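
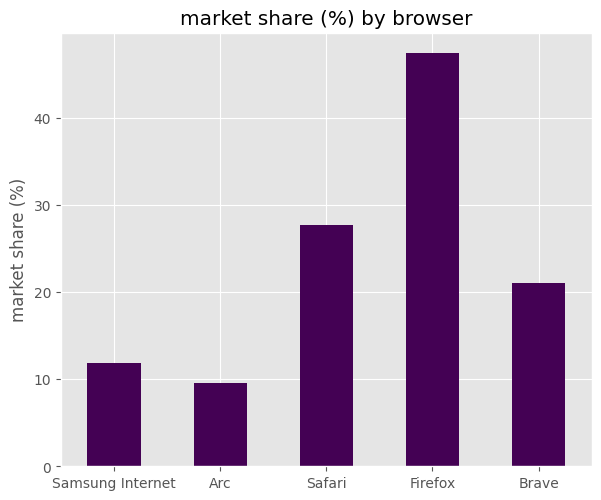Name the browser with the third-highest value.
Top 4: Firefox ≈ 45, Safari ≈ 30, Brave ≈ 20, Samsung Internet ≈ 10.

Brave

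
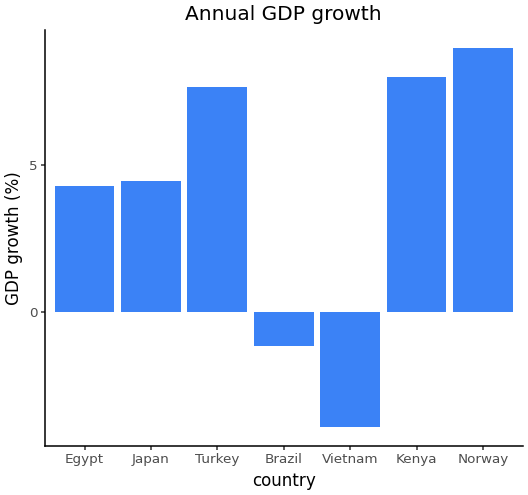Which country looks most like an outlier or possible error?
Vietnam ≈ -4; the rest sit between ≈ -2 and ≈ 8.

Vietnam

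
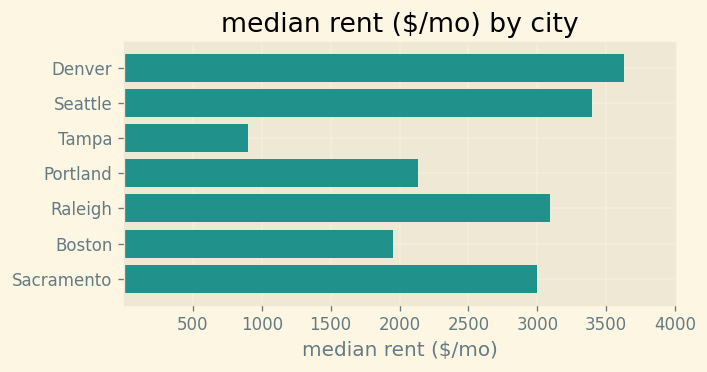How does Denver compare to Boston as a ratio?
≈ 1.75×

Denver ≈ 3500, Boston ≈ 2000; 3500/2000 ≈ 1.75.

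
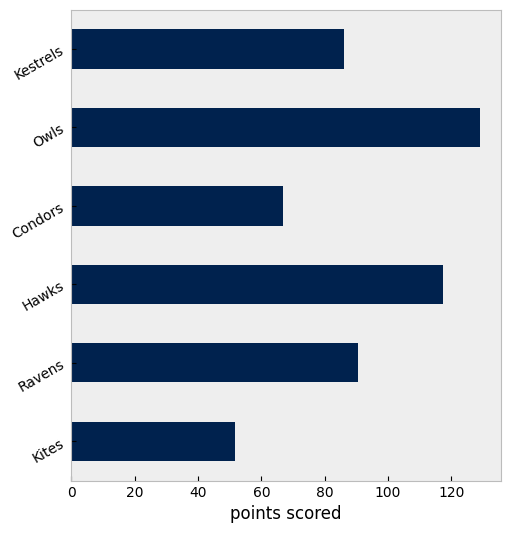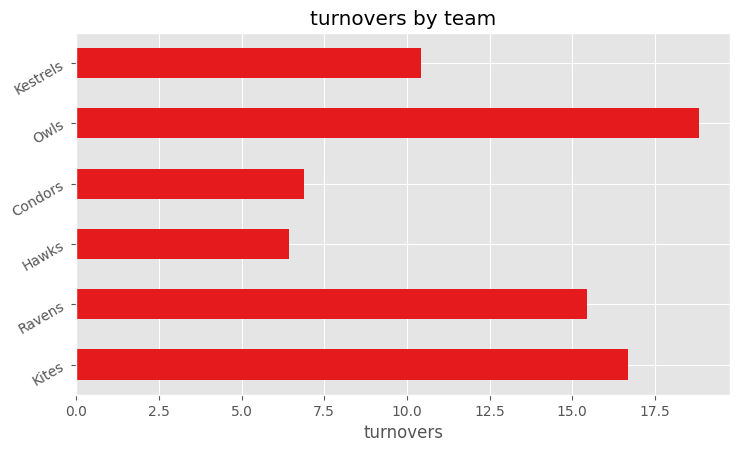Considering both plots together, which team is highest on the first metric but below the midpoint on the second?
Hawks

Chart 2 median turnovers ≈ 12; below-median teams: Hawks, Condors, Kestrels. Among those, Hawks has the highest points scored (≈ 120).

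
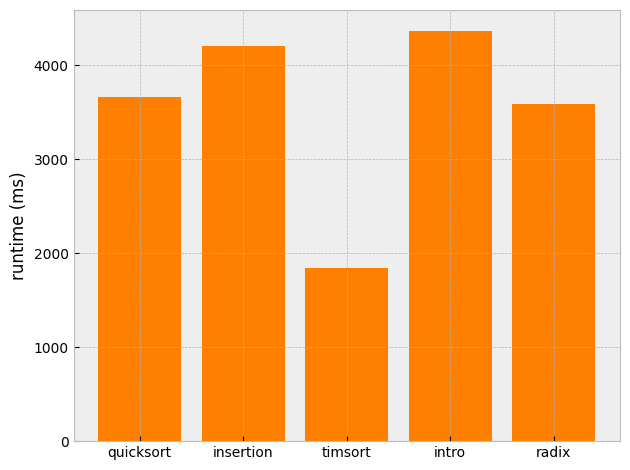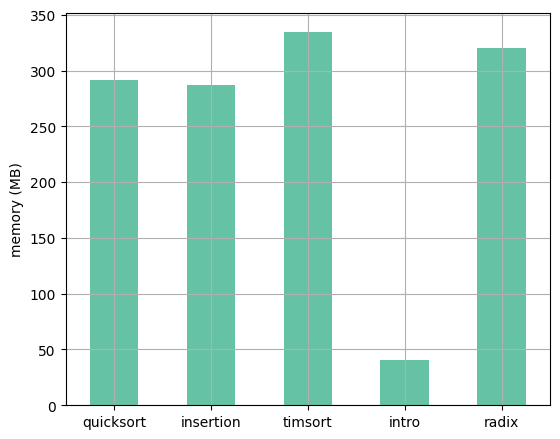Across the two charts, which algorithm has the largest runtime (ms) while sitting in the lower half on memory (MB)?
intro

Chart 2 median memory (MB) ≈ 300; below-median algorithms: insertion, intro. Among those, intro has the highest runtime (ms) (≈ 4500).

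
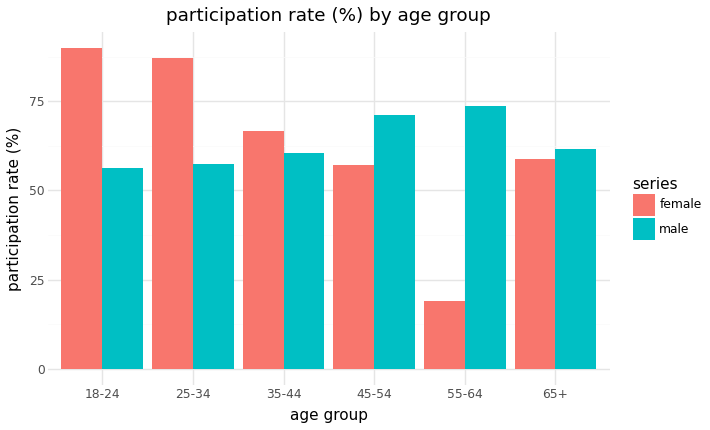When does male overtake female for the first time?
35-44: male ≈ 60 vs female ≈ 70 (not yet); 45-54: male ≈ 70 vs female ≈ 60 (first crossover).

45-54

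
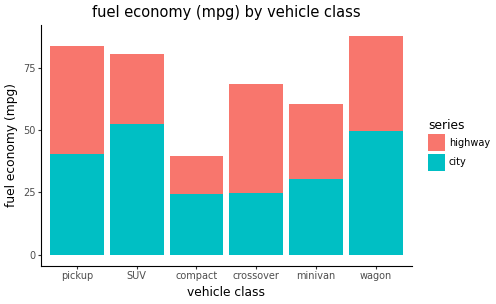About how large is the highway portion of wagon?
highway top ≈ 90, bottom ≈ 50; segment ≈ 40.

≈ 40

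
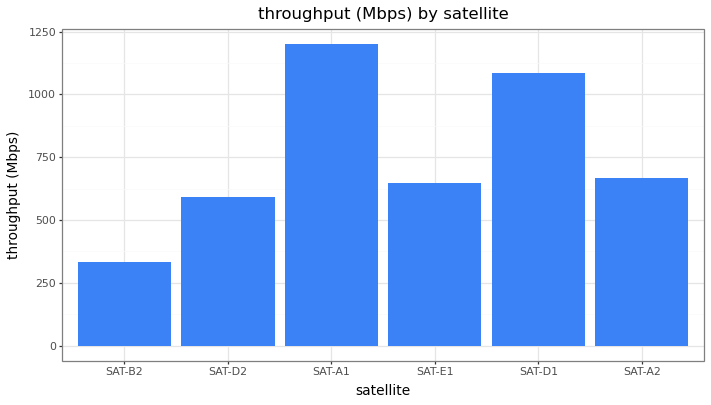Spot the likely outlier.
SAT-A1 ≈ 1200; the rest sit between ≈ 300 and ≈ 1100.

SAT-A1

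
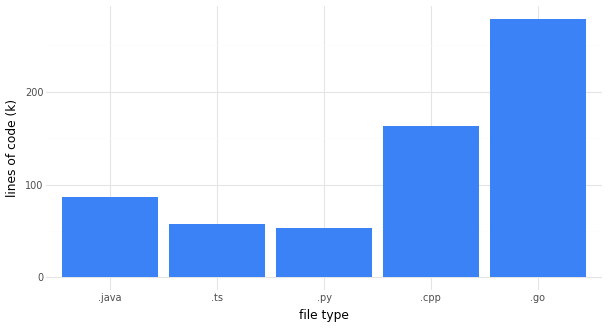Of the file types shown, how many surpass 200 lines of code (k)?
Above 200: .go.

1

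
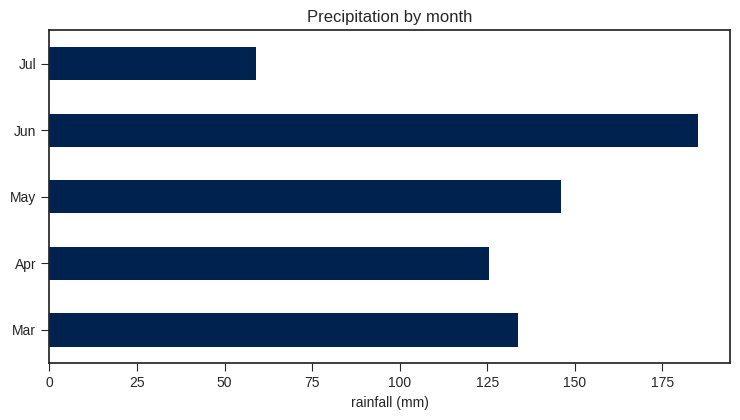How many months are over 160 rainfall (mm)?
Above 160: Jun.

1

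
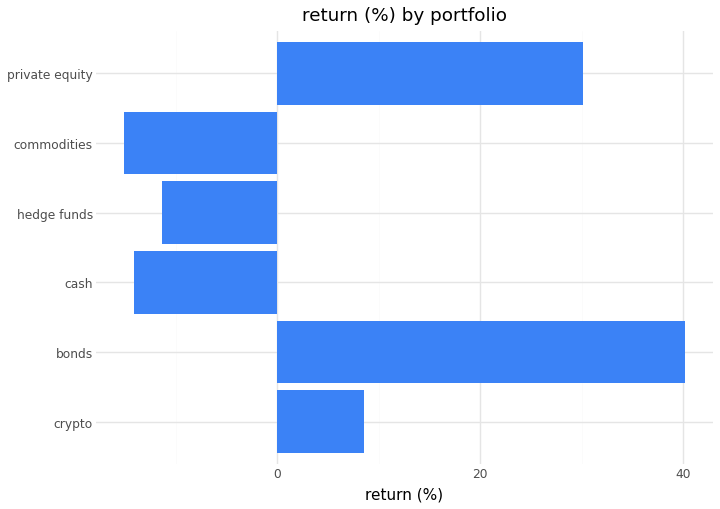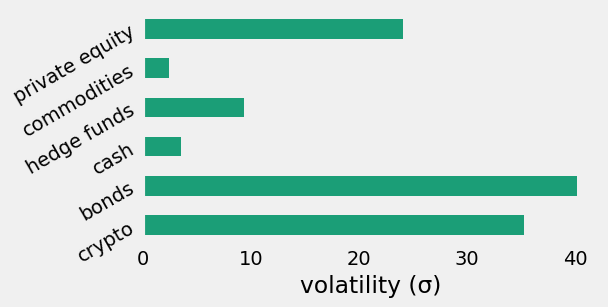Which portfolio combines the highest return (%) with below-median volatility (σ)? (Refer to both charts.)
Chart 2 median volatility (σ) ≈ 15; below-median portfolios: cash, hedge funds, commodities. Among those, hedge funds has the highest return (%) (≈ -10).

hedge funds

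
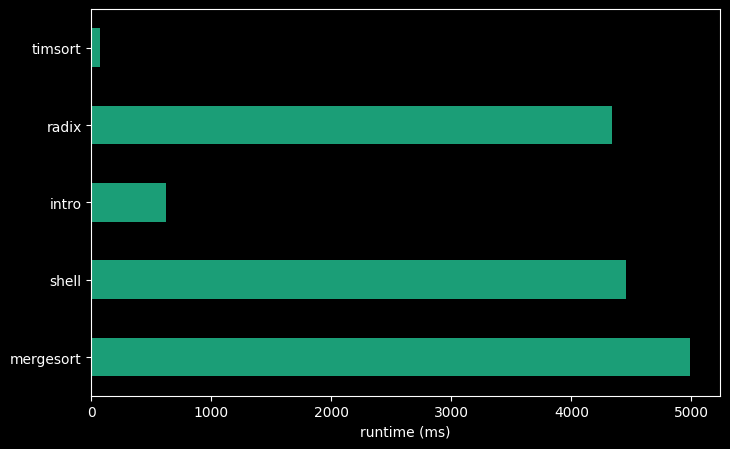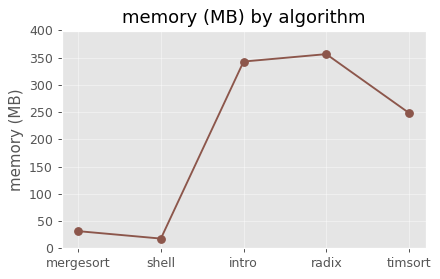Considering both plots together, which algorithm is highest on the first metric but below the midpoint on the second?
Chart 2 median memory (MB) ≈ 250; below-median algorithms: mergesort, shell. Among those, mergesort has the highest runtime (ms) (≈ 5000).

mergesort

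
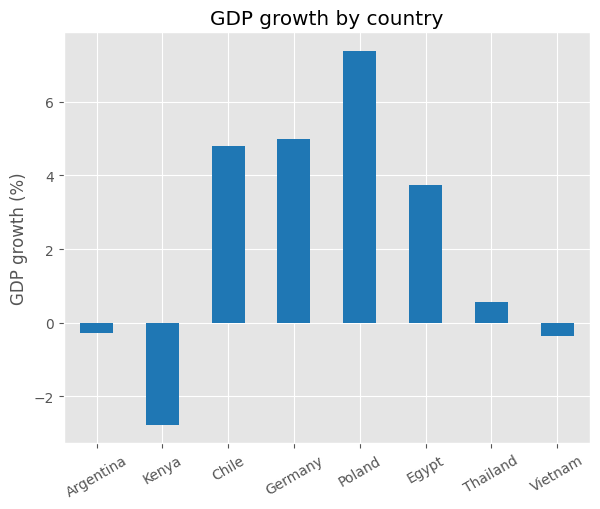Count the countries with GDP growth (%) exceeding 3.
Above 3: Chile, Germany, Poland, Egypt.

4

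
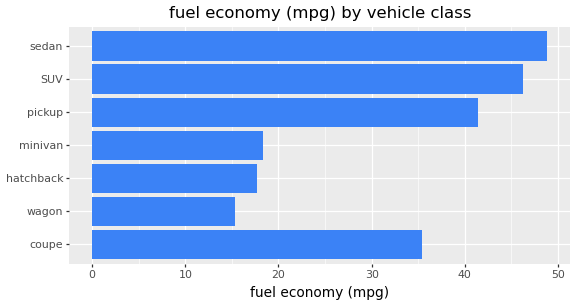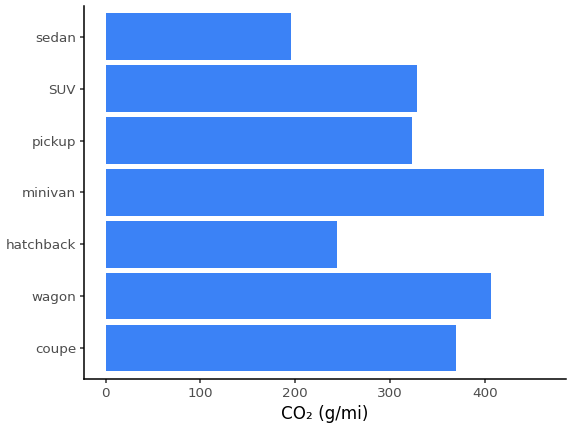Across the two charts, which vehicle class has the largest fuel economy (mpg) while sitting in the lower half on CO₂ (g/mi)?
sedan

Chart 2 median CO₂ (g/mi) ≈ 350; below-median vehicle classes: hatchback, pickup, sedan. Among those, sedan has the highest fuel economy (mpg) (≈ 50).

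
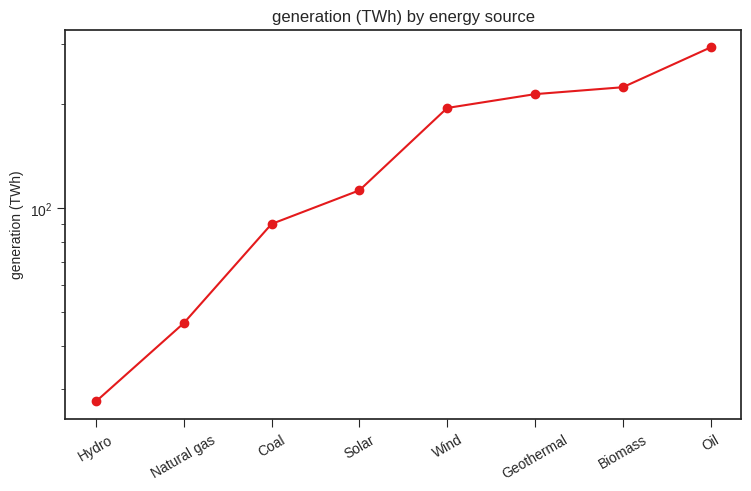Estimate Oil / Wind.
Oil ≈ 300, Wind ≈ 200; 300/200 ≈ 1.5.

≈ 1.5×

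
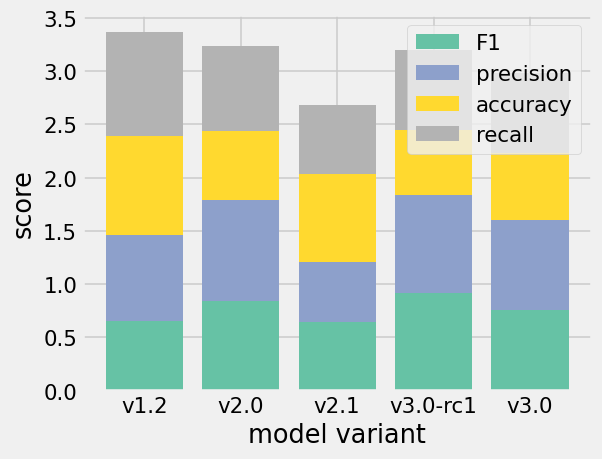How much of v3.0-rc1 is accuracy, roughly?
≈ 0.5

accuracy top ≈ 2.5, bottom ≈ 2.0; segment ≈ 0.5.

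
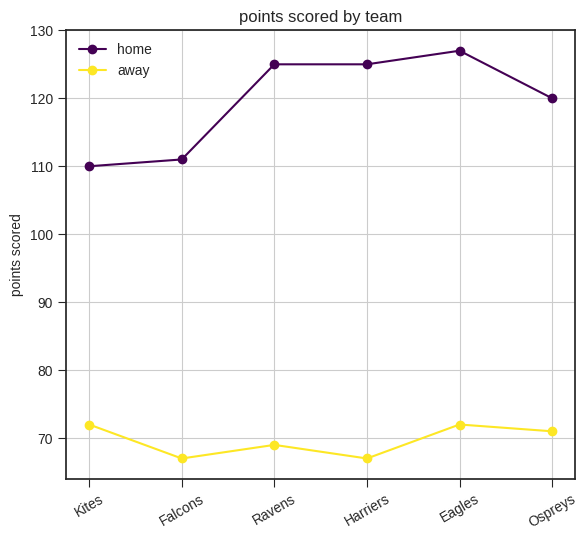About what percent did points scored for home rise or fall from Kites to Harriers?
≈ +13.6%

Kites ≈ 110, Harriers ≈ 125; (125 − 110) / 110 ≈ +13.6%.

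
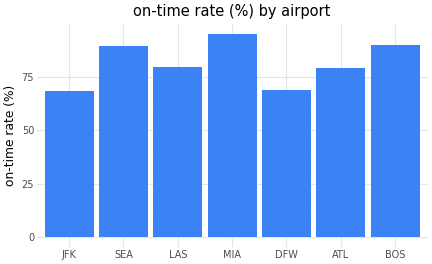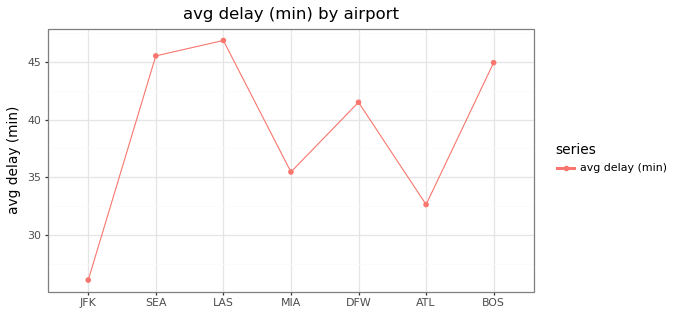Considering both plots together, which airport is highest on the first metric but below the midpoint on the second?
MIA

Chart 2 median avg delay (min) ≈ 40; below-median airports: JFK, MIA, ATL. Among those, MIA has the highest on-time rate (%) (≈ 100).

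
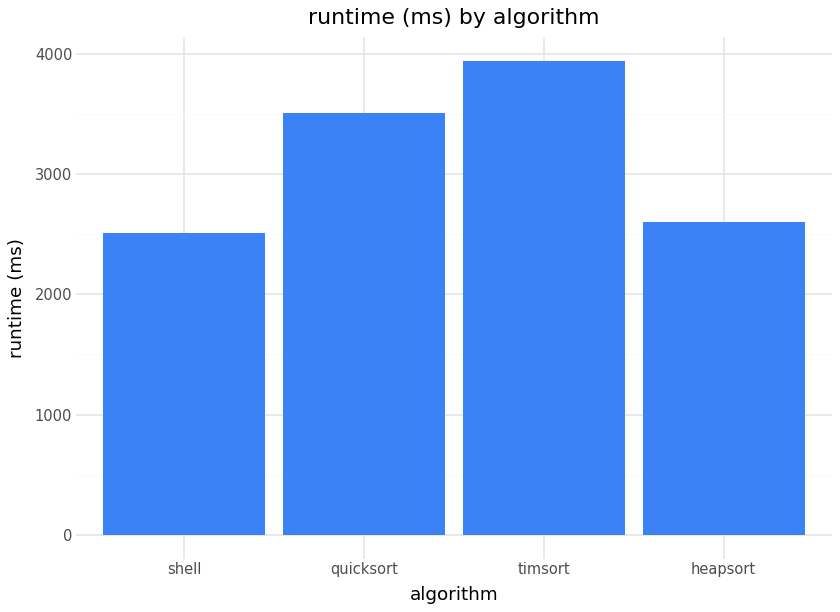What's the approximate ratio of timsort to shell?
≈ 1.6×

timsort ≈ 4000, shell ≈ 2500; 4000/2500 ≈ 1.6.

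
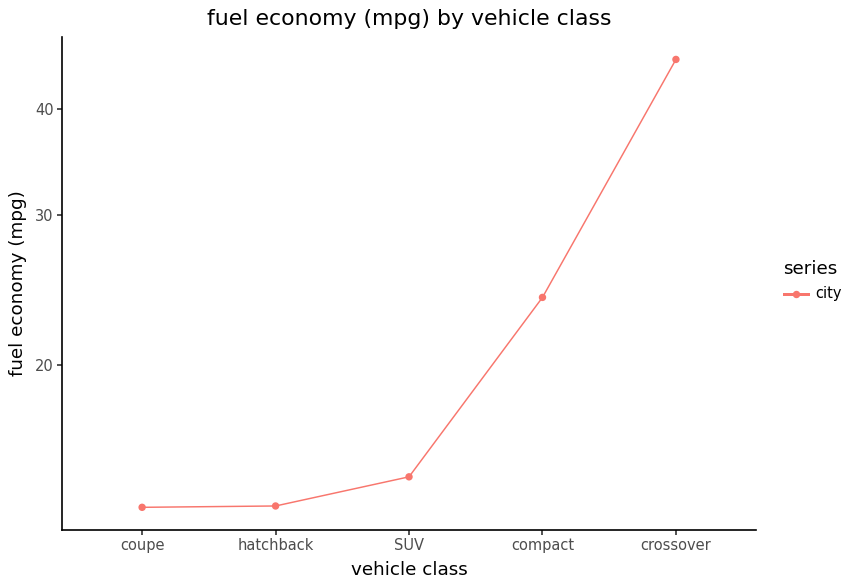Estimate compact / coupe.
compact ≈ 25, coupe ≈ 15; 25/15 ≈ 1.67.

≈ 1.67×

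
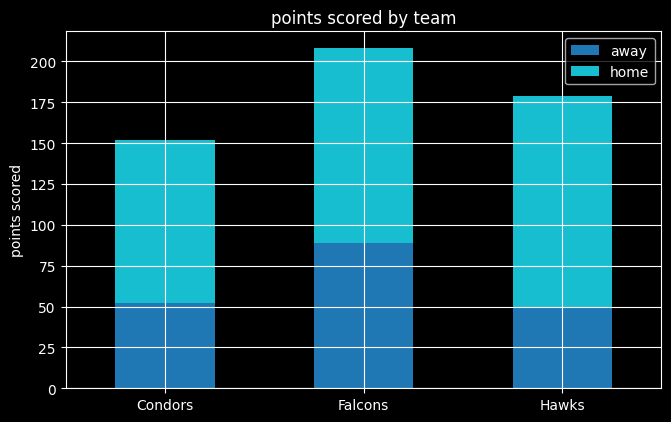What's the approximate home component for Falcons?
home top ≈ 200, bottom ≈ 80; segment ≈ 120.

≈ 120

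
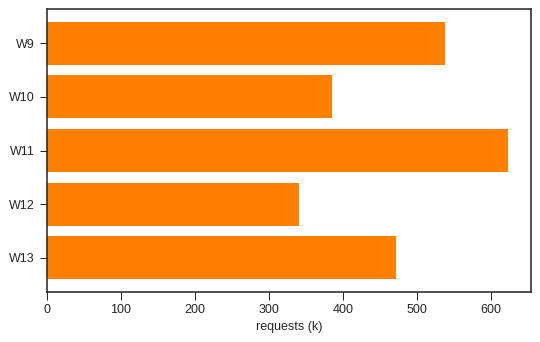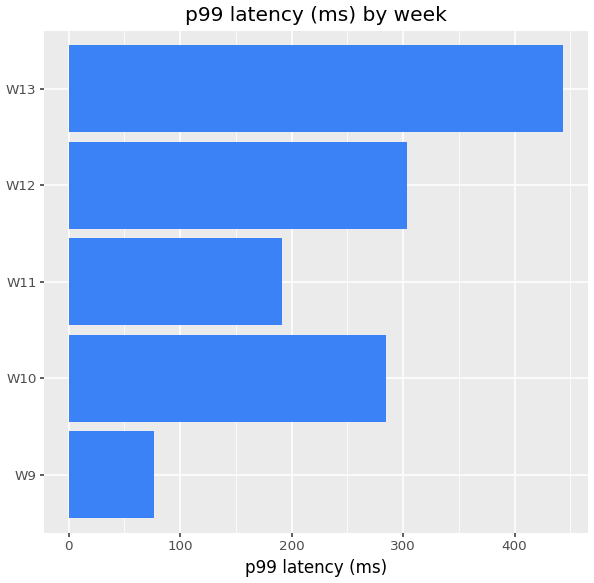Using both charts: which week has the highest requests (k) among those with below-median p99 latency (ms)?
W11

Chart 2 median p99 latency (ms) ≈ 300; below-median weeks: W9, W11. Among those, W11 has the highest requests (k) (≈ 600).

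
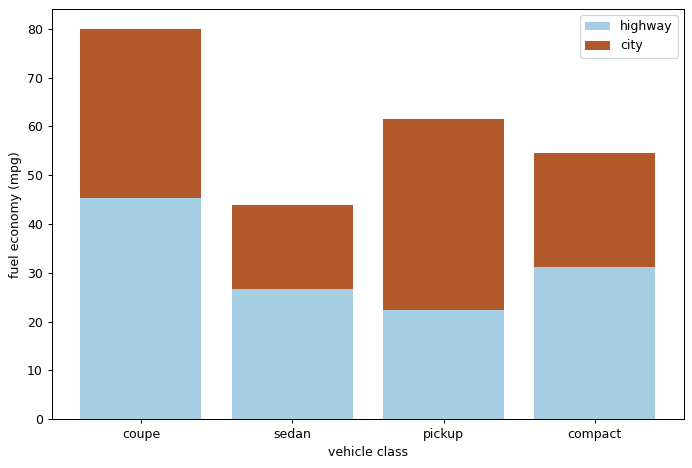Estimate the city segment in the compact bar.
≈ 20

city top ≈ 50, bottom ≈ 30; segment ≈ 20.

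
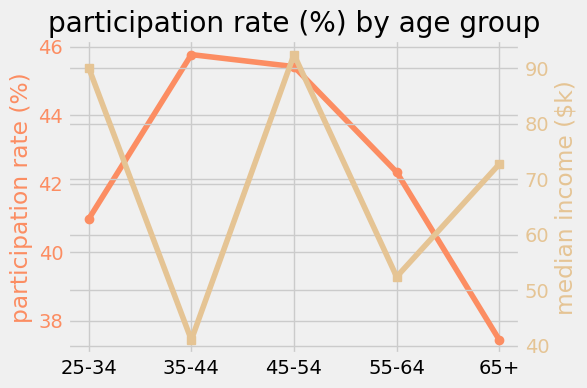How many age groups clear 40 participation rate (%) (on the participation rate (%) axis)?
Above 40: 25-34, 35-44, 45-54, 55-64.

4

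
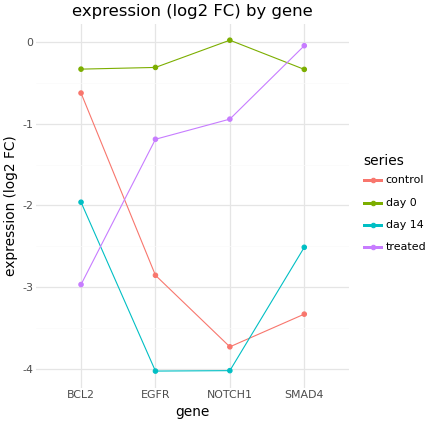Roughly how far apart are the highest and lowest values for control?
Max BCL2 ≈ -0.5, min NOTCH1 ≈ -3.5; range ≈ 3.0.

≈ 3.0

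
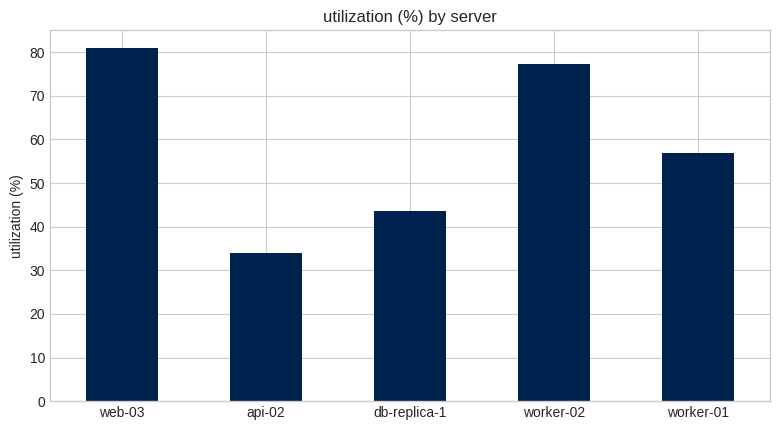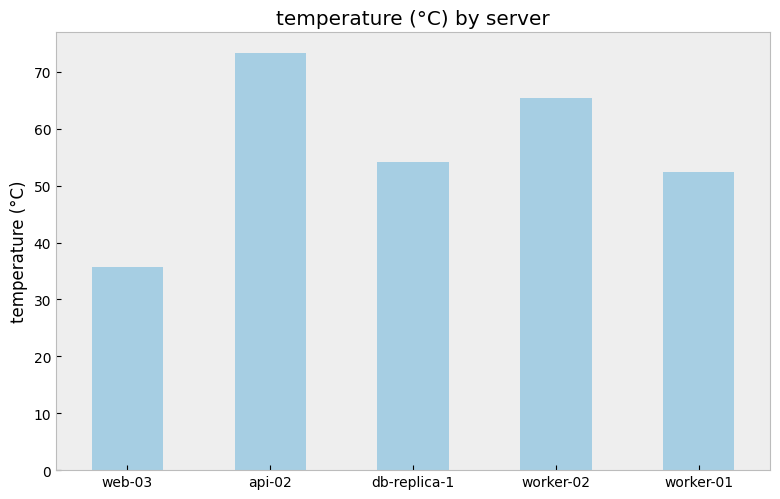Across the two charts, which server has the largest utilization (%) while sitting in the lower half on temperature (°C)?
Chart 2 median temperature (°C) ≈ 50; below-median servers: web-03, worker-01. Among those, web-03 has the highest utilization (%) (≈ 80).

web-03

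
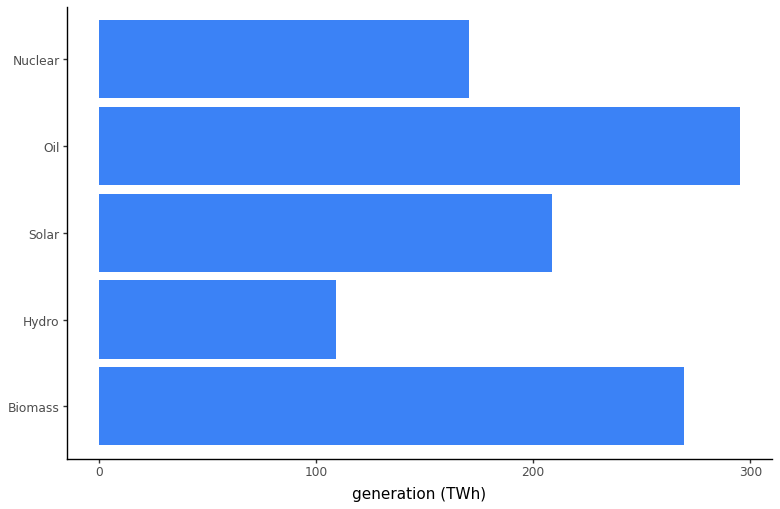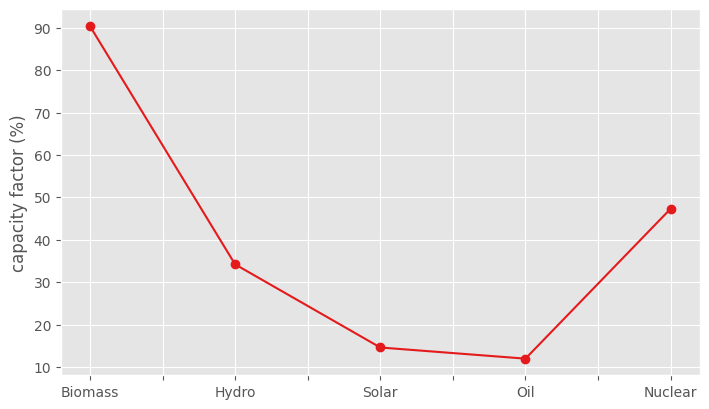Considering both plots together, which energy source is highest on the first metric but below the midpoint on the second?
Oil

Chart 2 median capacity factor (%) ≈ 30; below-median energy sources: Solar, Oil. Among those, Oil has the highest generation (TWh) (≈ 300).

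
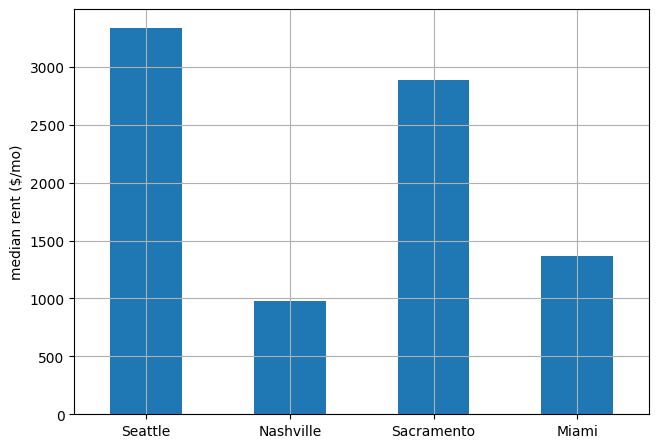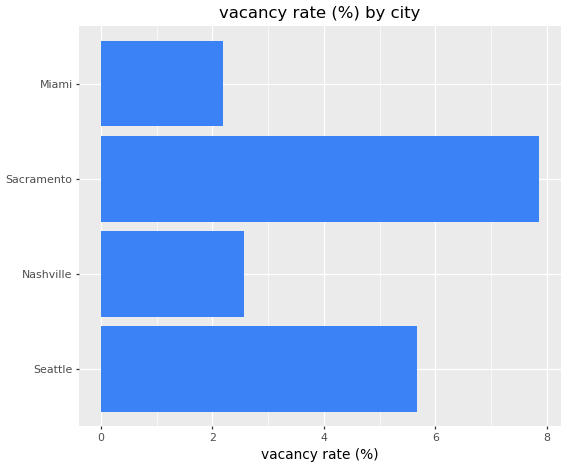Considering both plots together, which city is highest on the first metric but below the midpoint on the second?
Chart 2 median vacancy rate (%) ≈ 4; below-median cities: Nashville, Miami. Among those, Miami has the highest median rent ($/mo) (≈ 1500).

Miami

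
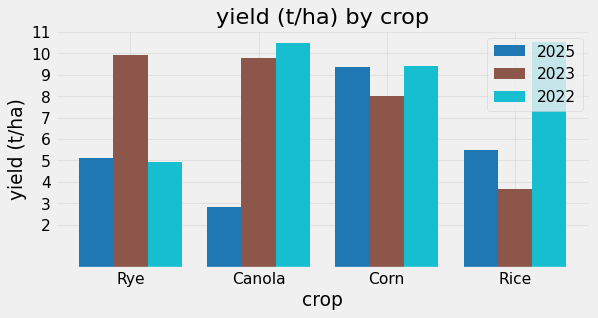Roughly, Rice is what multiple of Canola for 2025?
≈ 1.67×

Rice ≈ 5, Canola ≈ 3; 5/3 ≈ 1.67.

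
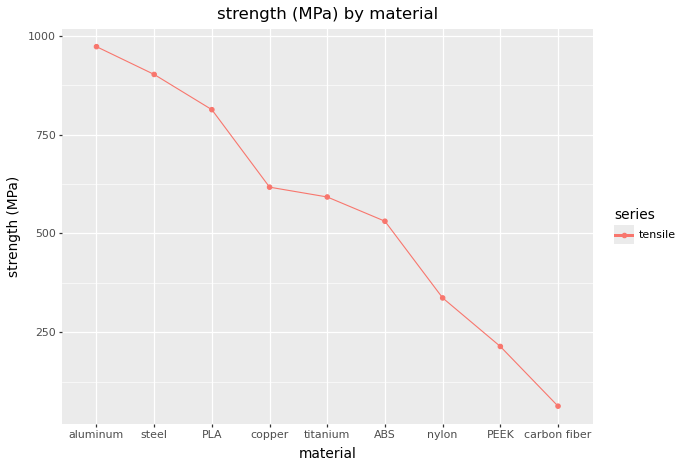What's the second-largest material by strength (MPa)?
Top 3: aluminum ≈ 1000, steel ≈ 900, PLA ≈ 800.

steel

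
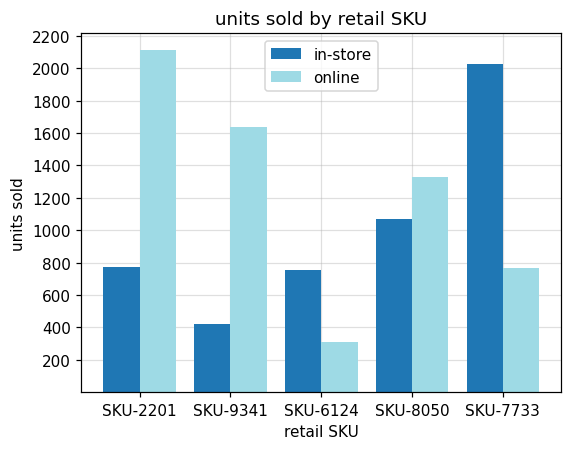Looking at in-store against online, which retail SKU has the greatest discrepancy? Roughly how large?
SKU-2201, ≈ 1400

SKU-2201: in-store ≈ 800, online ≈ 2200 → gap ≈ 1400. Next-largest (SKU-7733) is only ≈ 1200.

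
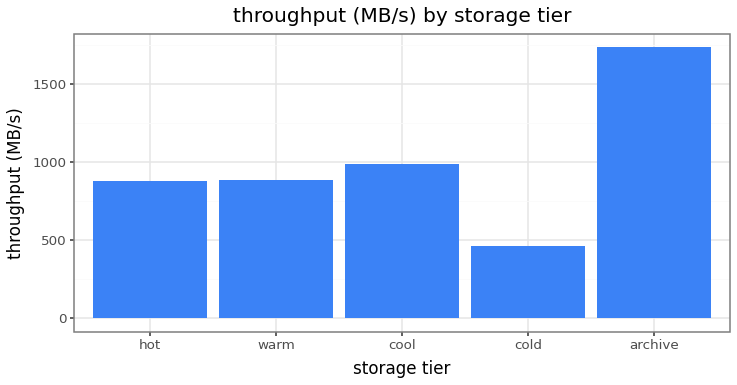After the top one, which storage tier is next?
Top 3: archive ≈ 1800, cool ≈ 1000, warm ≈ 800.

cool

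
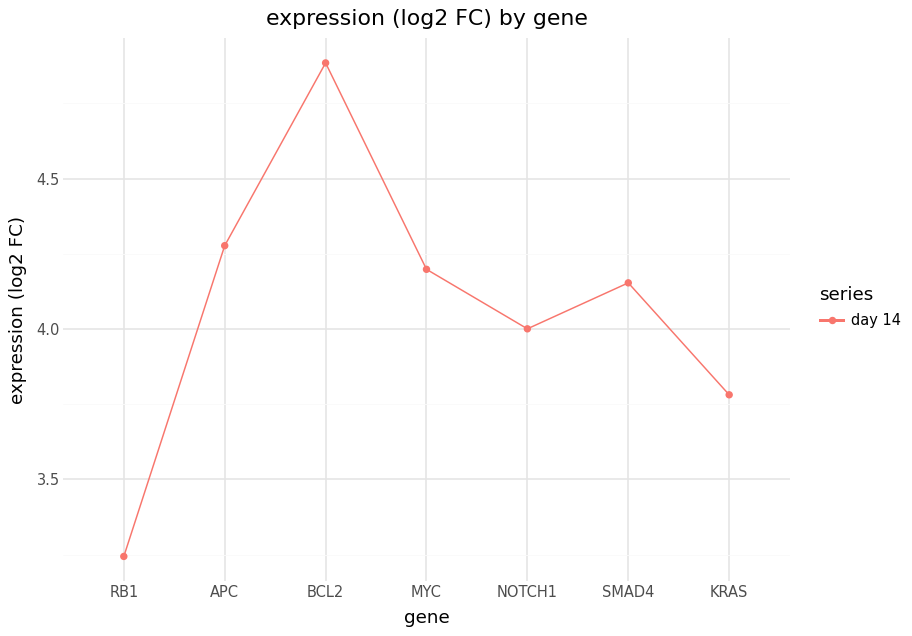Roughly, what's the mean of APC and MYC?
≈ 4.2

(4.2 + 4.2) / 2 ≈ 4.2.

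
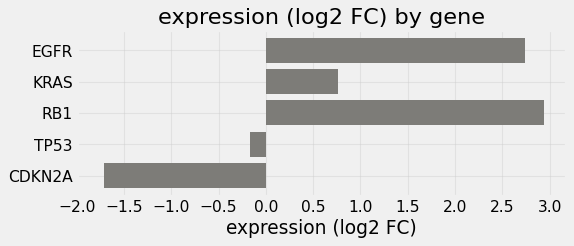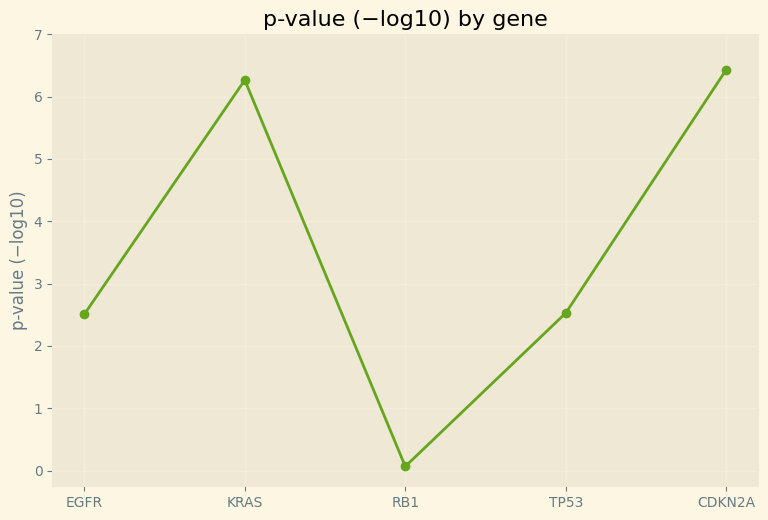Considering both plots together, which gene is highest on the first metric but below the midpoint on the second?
Chart 2 median p-value (−log10) ≈ 3; below-median genes: EGFR, RB1. Among those, RB1 has the highest expression (log2 FC) (≈ 3).

RB1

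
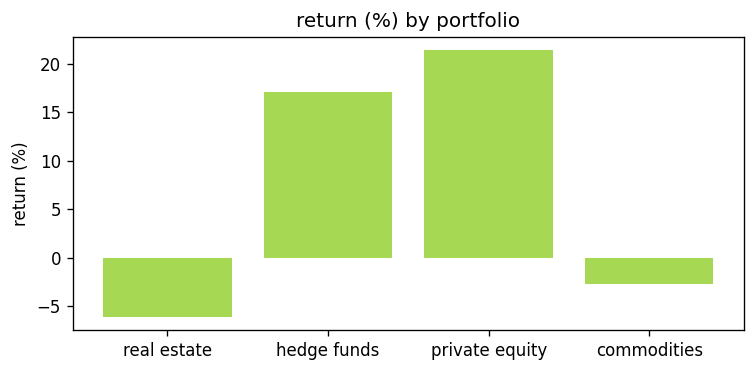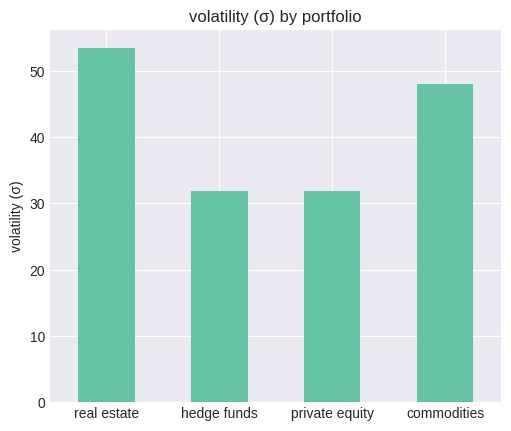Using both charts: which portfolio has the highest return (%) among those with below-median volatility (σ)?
Chart 2 median volatility (σ) ≈ 40; below-median portfolios: hedge funds, private equity. Among those, private equity has the highest return (%) (≈ 22).

private equity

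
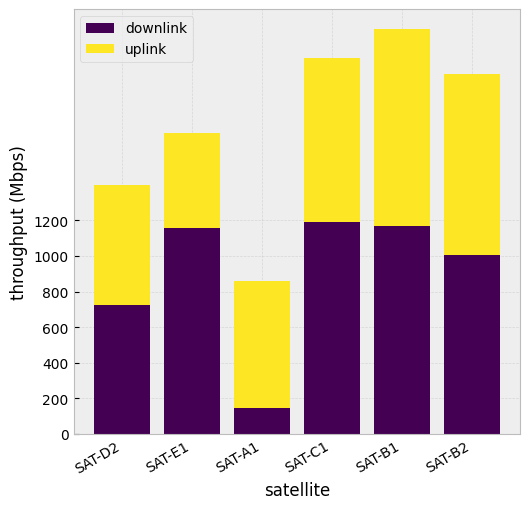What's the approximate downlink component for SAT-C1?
downlink top ≈ 1200, bottom ≈ 0; segment ≈ 1200.

≈ 1200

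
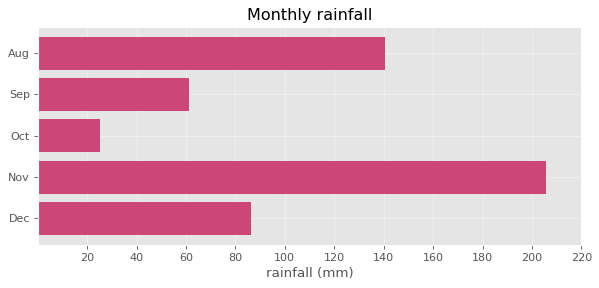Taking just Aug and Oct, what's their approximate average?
(140 + 20) / 2 ≈ 80.

≈ 80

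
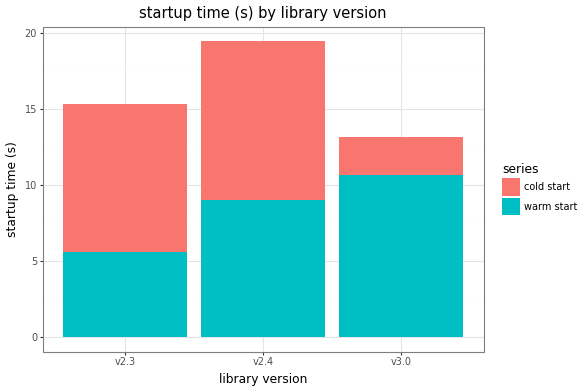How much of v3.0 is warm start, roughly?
≈ 10

warm start top ≈ 10, bottom ≈ 0; segment ≈ 10.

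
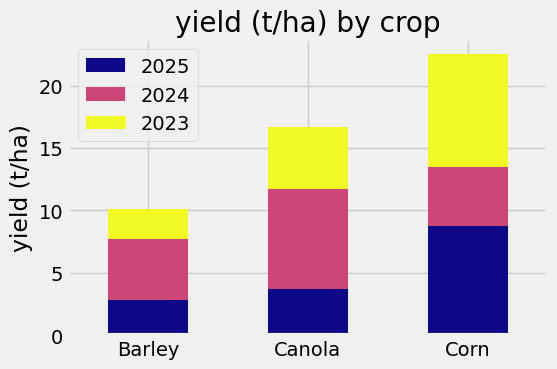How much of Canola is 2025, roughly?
2025 top ≈ 4, bottom ≈ 0; segment ≈ 4.

≈ 4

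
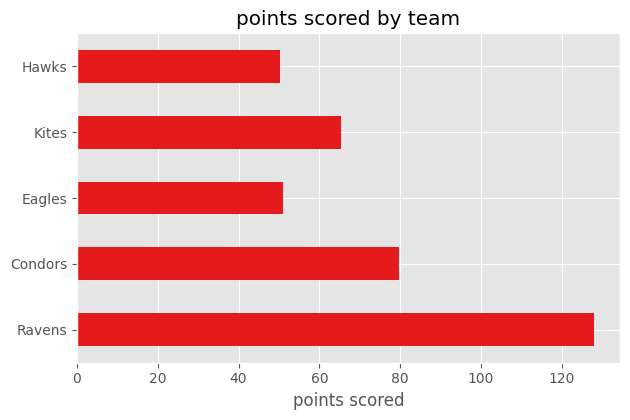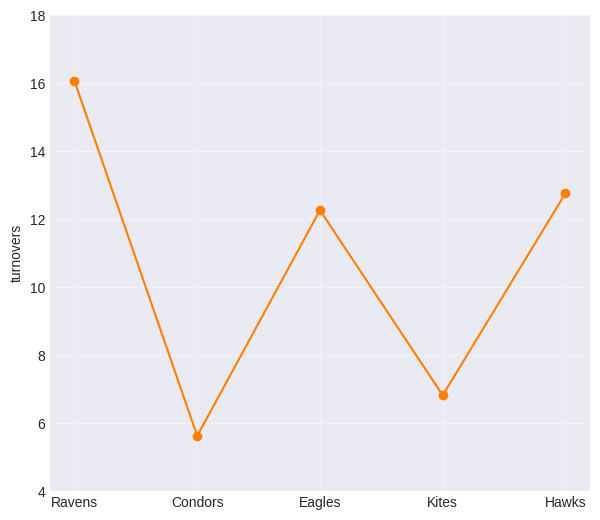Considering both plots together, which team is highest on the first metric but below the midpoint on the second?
Chart 2 median turnovers ≈ 12; below-median teams: Condors, Kites. Among those, Condors has the highest points scored (≈ 80).

Condors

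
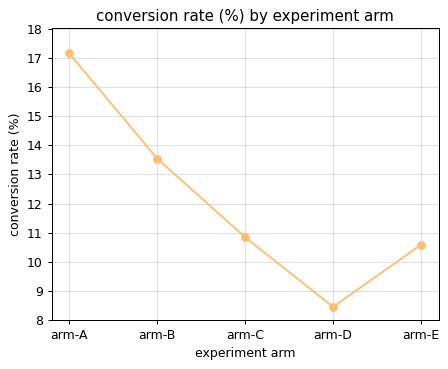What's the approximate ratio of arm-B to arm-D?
arm-B ≈ 14, arm-D ≈ 8; 14/8 ≈ 1.75.

≈ 1.75×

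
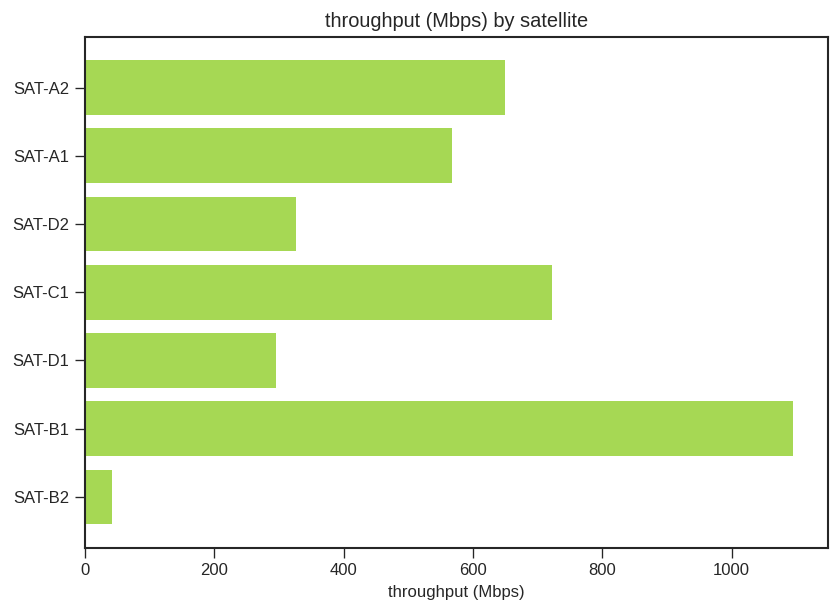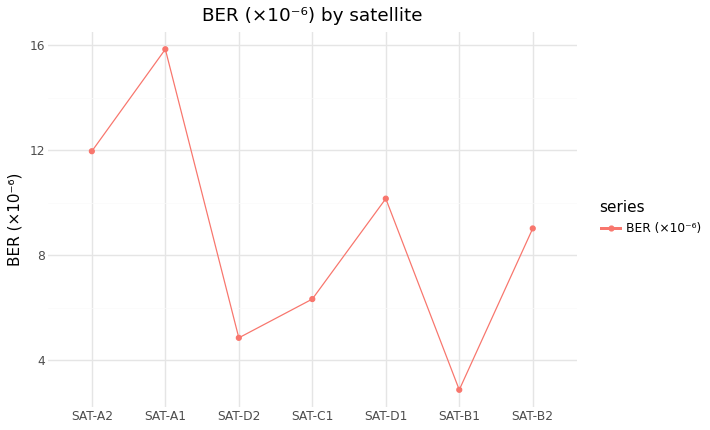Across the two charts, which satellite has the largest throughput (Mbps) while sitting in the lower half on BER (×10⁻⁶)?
Chart 2 median BER (×10⁻⁶) ≈ 10; below-median satellites: SAT-D2, SAT-C1, SAT-B1. Among those, SAT-B1 has the highest throughput (Mbps) (≈ 1000).

SAT-B1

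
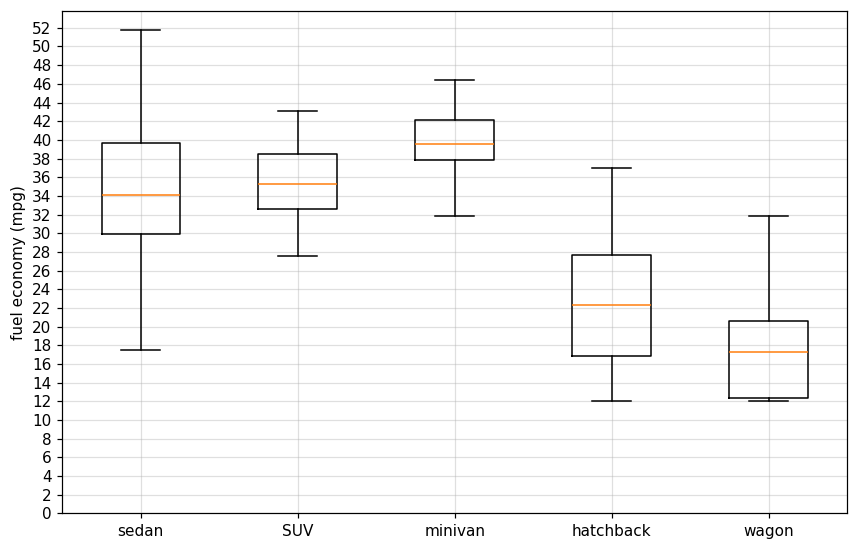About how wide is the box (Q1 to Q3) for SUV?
≈ 6

Q3 ≈ 38, Q1 ≈ 32; IQR ≈ 6.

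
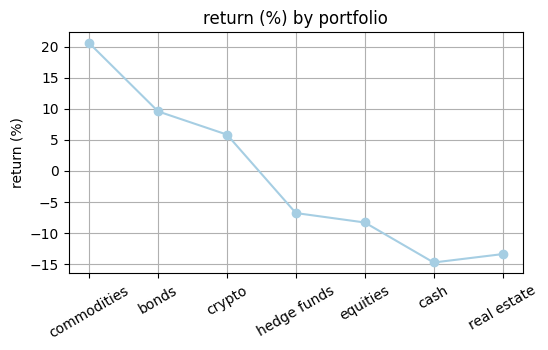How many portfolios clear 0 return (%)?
Above 0: commodities, bonds, crypto.

3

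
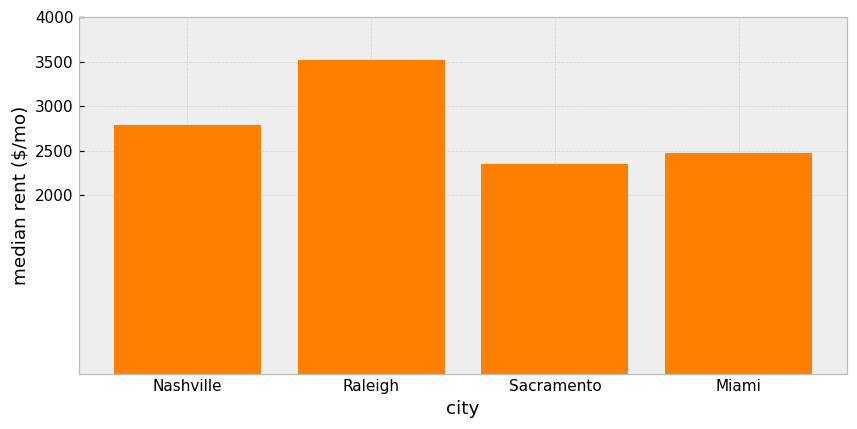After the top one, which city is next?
Top 3: Raleigh ≈ 3500, Nashville ≈ 3000, Miami ≈ 2500.

Nashville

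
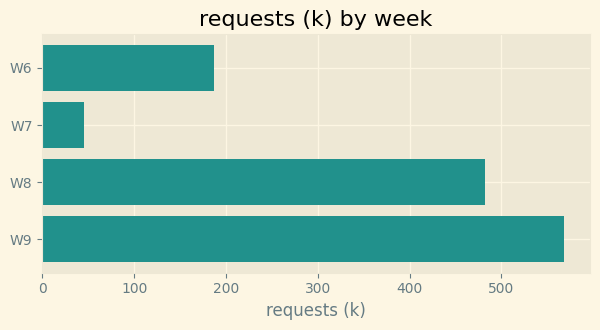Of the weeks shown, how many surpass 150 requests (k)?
3

Above 150: W6, W8, W9.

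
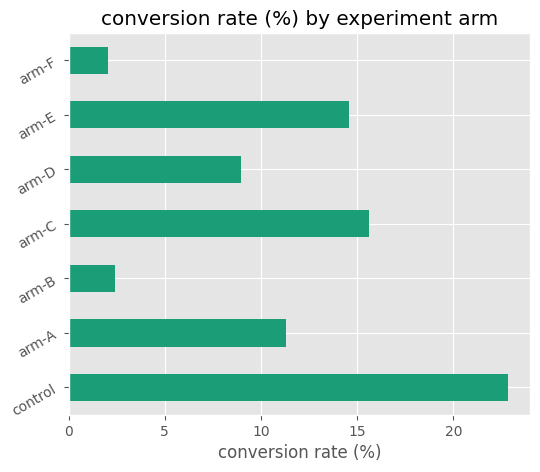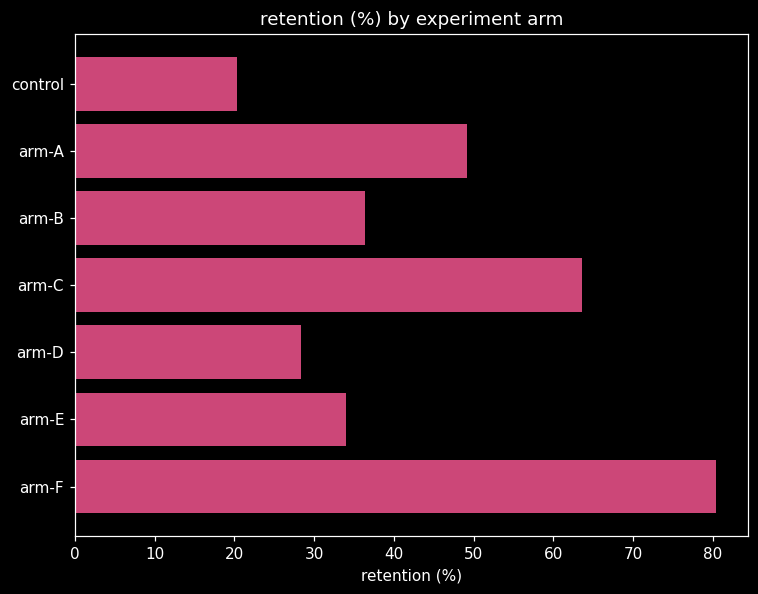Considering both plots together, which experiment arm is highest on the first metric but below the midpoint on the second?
control

Chart 2 median retention (%) ≈ 40; below-median experiment arms: control, arm-D, arm-E. Among those, control has the highest conversion rate (%) (≈ 25).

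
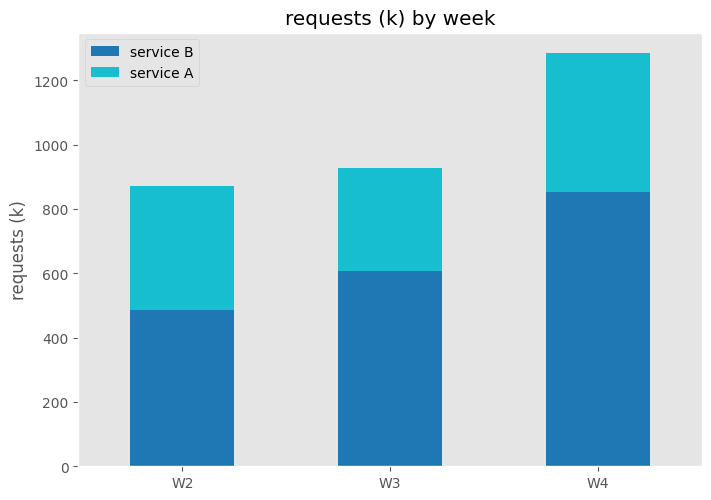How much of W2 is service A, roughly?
service A top ≈ 800, bottom ≈ 400; segment ≈ 400.

≈ 400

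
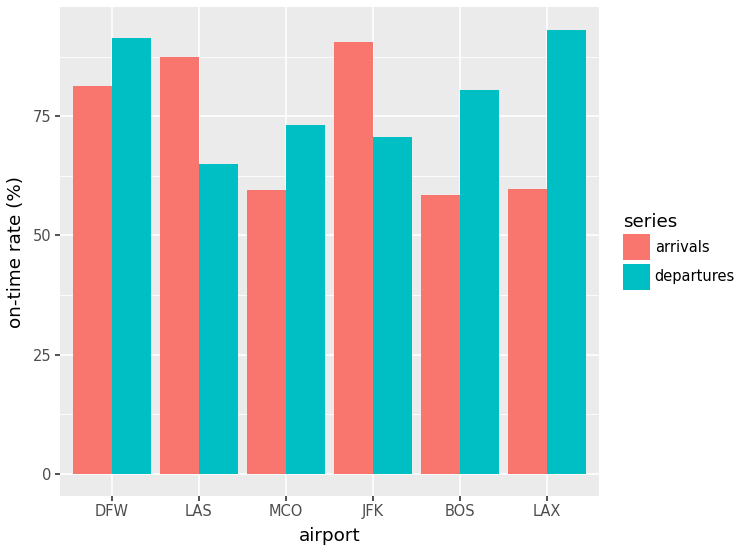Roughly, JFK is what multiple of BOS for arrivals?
≈ 1.5×

JFK ≈ 90, BOS ≈ 60; 90/60 ≈ 1.5.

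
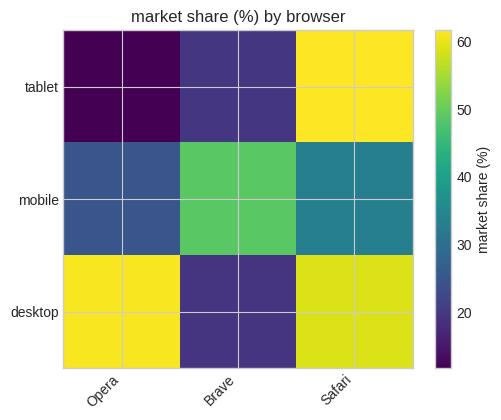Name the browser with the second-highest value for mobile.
Top 3 for mobile: Brave ≈ 50, Safari ≈ 35, Opera ≈ 25.

Safari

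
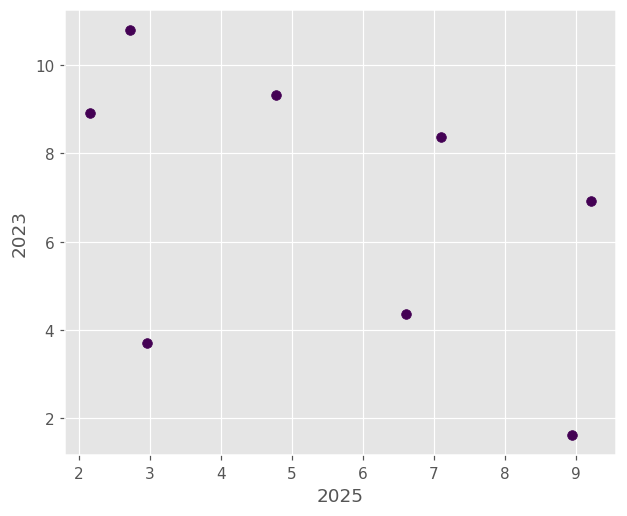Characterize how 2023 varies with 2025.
Points are negatively correlated; moderate (|r| ≈ 0.5).

negative, moderate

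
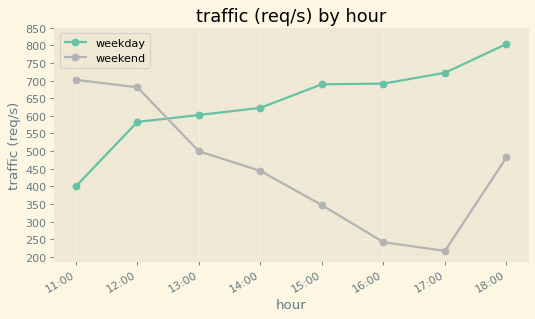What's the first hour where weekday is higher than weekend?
12:00: weekday ≈ 600 vs weekend ≈ 700 (not yet); 13:00: weekday ≈ 600 vs weekend ≈ 500 (first crossover).

13:00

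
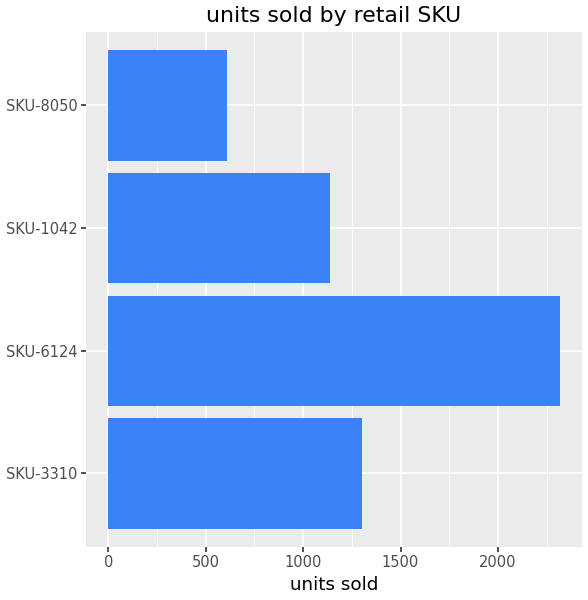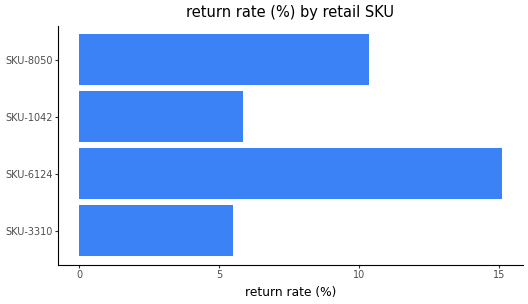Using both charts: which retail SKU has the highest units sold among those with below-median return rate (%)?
Chart 2 median return rate (%) ≈ 8; below-median retail SKUs: SKU-3310, SKU-1042. Among those, SKU-3310 has the highest units sold (≈ 1500).

SKU-3310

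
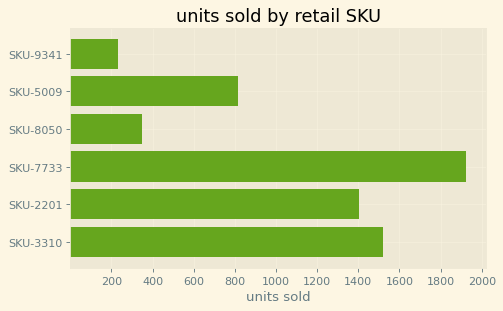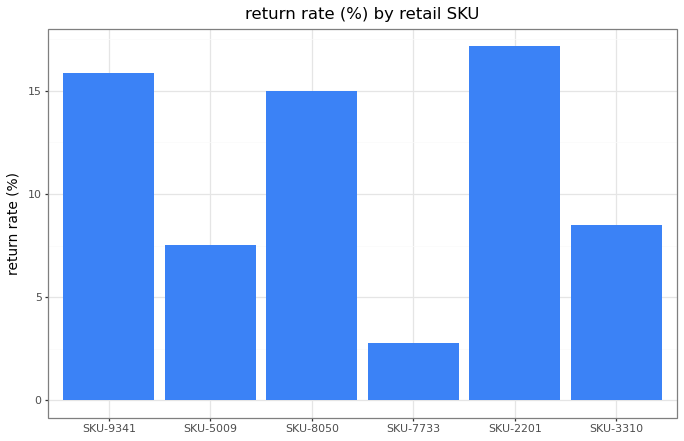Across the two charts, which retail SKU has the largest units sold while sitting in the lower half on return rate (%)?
Chart 2 median return rate (%) ≈ 12; below-median retail SKUs: SKU-5009, SKU-7733, SKU-3310. Among those, SKU-7733 has the highest units sold (≈ 2000).

SKU-7733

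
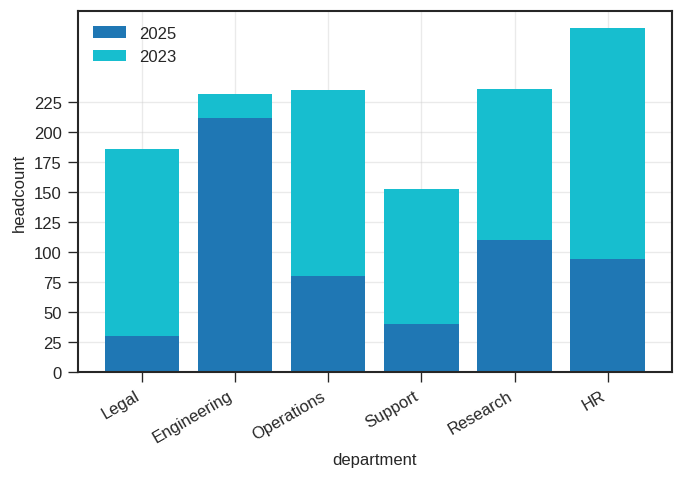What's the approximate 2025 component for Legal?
≈ 25

2025 top ≈ 25, bottom ≈ 0; segment ≈ 25.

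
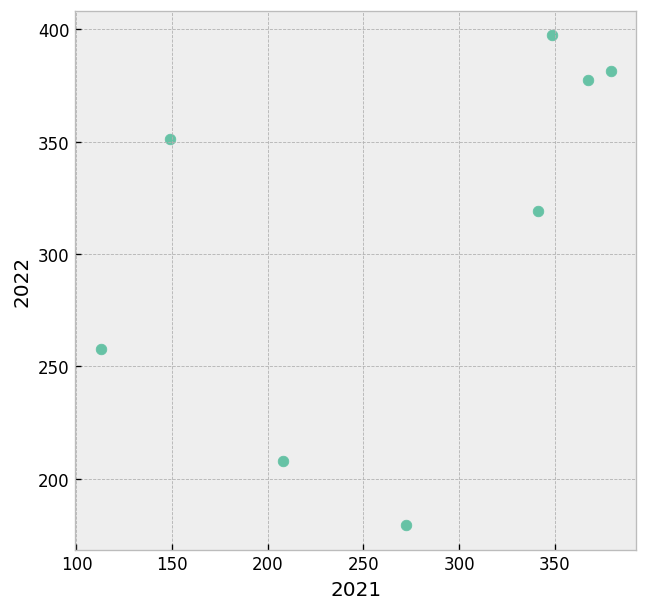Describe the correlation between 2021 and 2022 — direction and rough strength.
Points are positively correlated; moderate (|r| ≈ 0.5).

positive, moderate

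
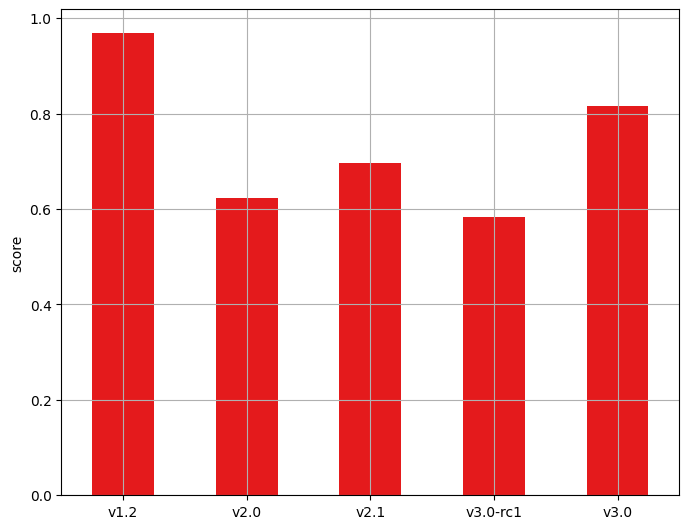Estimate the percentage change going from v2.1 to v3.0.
≈ +14.3%

v2.1 ≈ 0.7, v3.0 ≈ 0.8; (0.8 − 0.7) / 0.7 ≈ +14.3%.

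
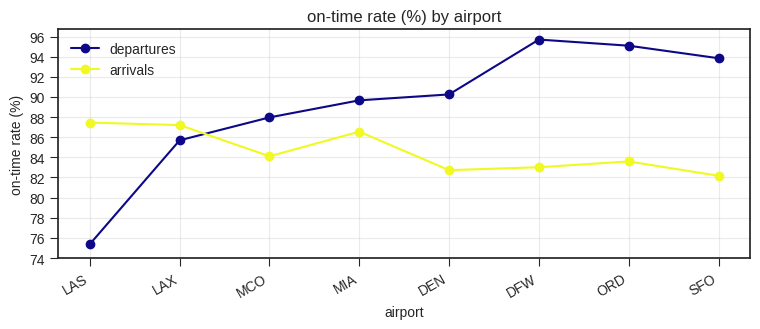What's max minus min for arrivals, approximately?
Max LAS ≈ 88, min SFO ≈ 82; range ≈ 6.

≈ 6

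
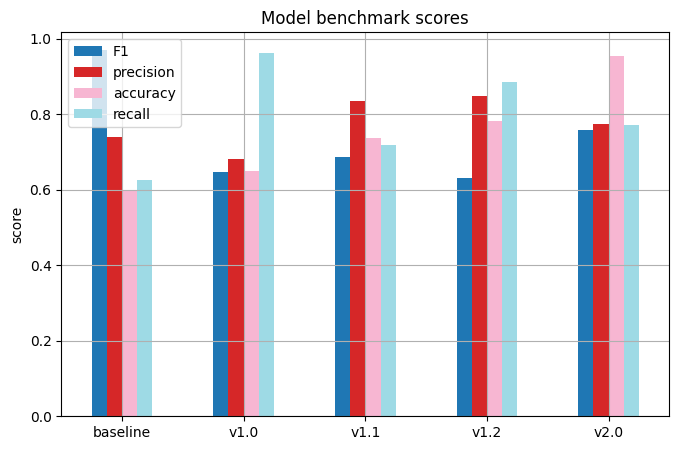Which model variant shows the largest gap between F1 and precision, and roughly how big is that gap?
baseline: F1 ≈ 1.0, precision ≈ 0.7 → gap ≈ 0.3. Next-largest (v1.2) is only ≈ 0.2.

baseline, ≈ 0.3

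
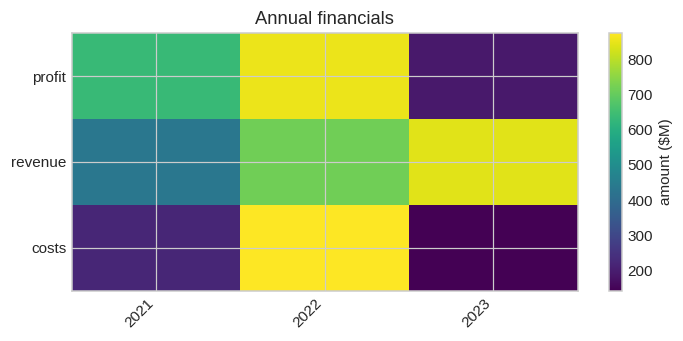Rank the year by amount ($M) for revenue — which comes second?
2022

Top 3 for revenue: 2023 ≈ 800, 2022 ≈ 700, 2021 ≈ 400.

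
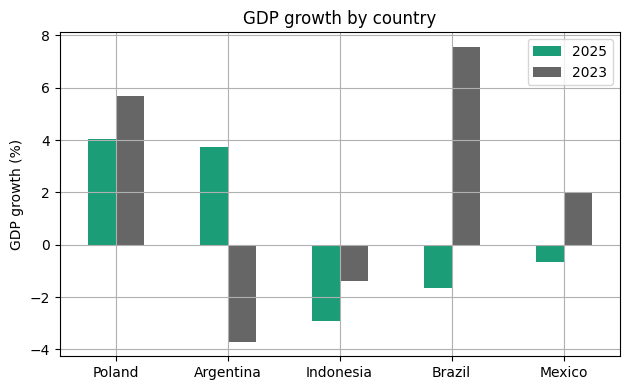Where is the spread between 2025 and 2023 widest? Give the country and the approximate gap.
Brazil: 2025 ≈ -2, 2023 ≈ 8 → gap ≈ 10. Next-largest (Argentina) is only ≈ 8.

Brazil, ≈ 10 %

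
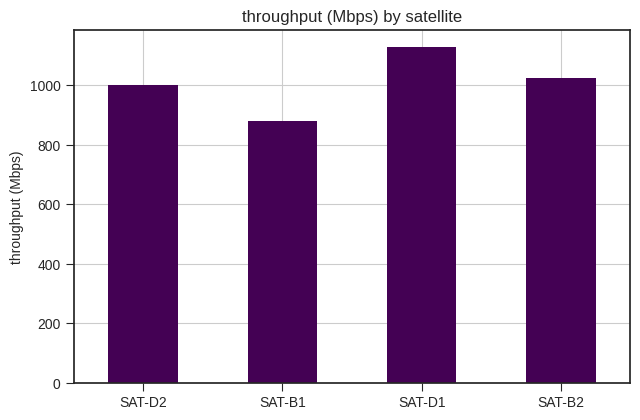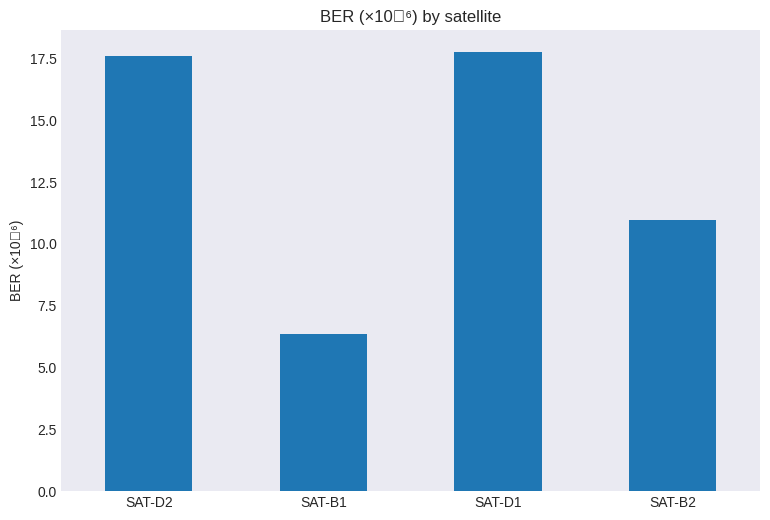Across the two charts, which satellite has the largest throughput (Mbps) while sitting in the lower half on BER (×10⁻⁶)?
Chart 2 median BER (×10⁻⁶) ≈ 14; below-median satellites: SAT-B1, SAT-B2. Among those, SAT-B2 has the highest throughput (Mbps) (≈ 1000).

SAT-B2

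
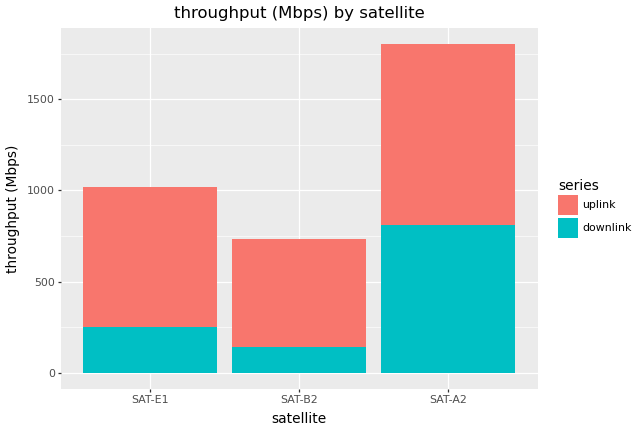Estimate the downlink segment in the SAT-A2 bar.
≈ 800

downlink top ≈ 800, bottom ≈ 0; segment ≈ 800.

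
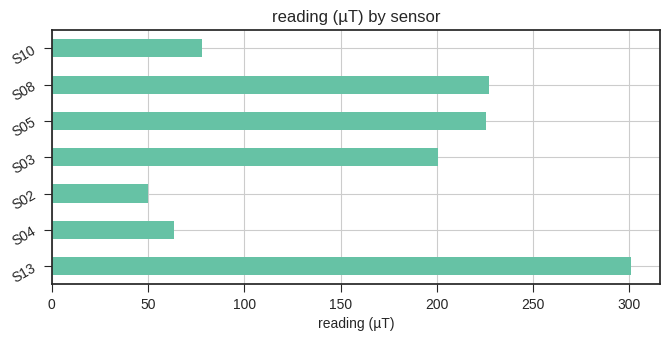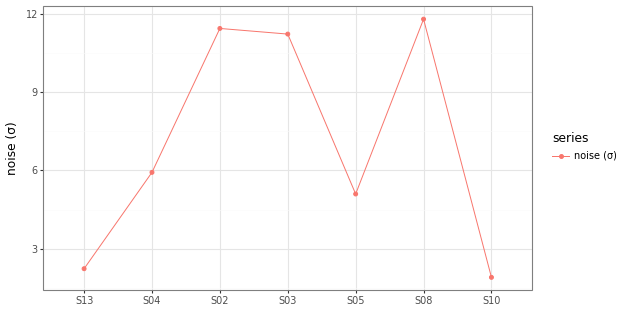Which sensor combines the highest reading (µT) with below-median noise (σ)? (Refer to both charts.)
S13

Chart 2 median noise (σ) ≈ 6; below-median sensors: S13, S05, S10. Among those, S13 has the highest reading (µT) (≈ 300).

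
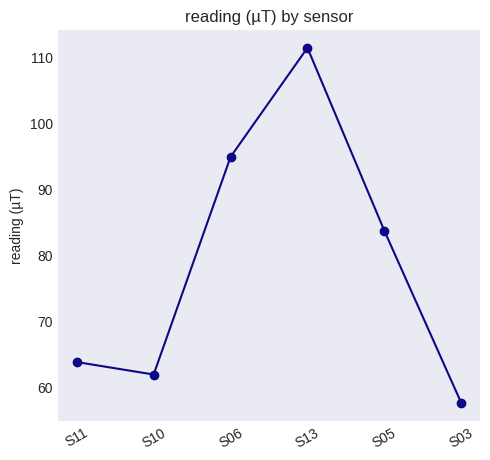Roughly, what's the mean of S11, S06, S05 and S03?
≈ 76

(65 + 95 + 85 + 60) / 4 ≈ 76.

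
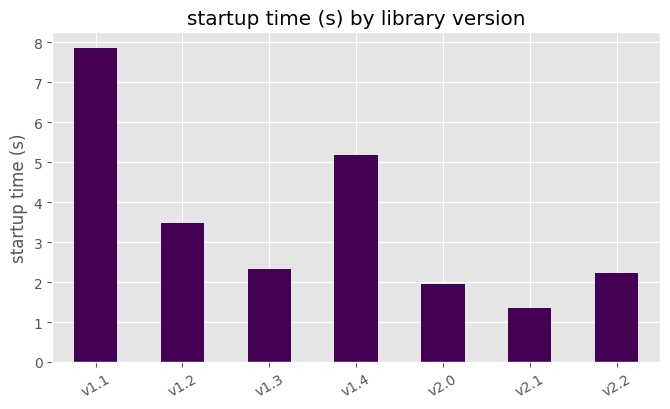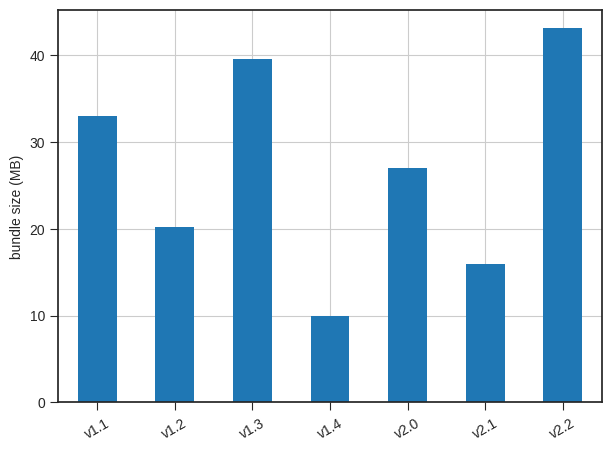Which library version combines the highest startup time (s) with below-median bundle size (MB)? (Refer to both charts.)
v1.4

Chart 2 median bundle size (MB) ≈ 25; below-median library versions: v1.2, v1.4, v2.1. Among those, v1.4 has the highest startup time (s) (≈ 5).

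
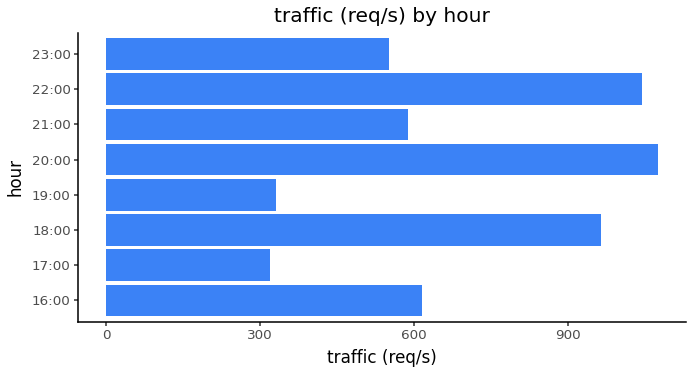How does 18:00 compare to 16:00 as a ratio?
18:00 ≈ 1000, 16:00 ≈ 600; 1000/600 ≈ 1.67.

≈ 1.67×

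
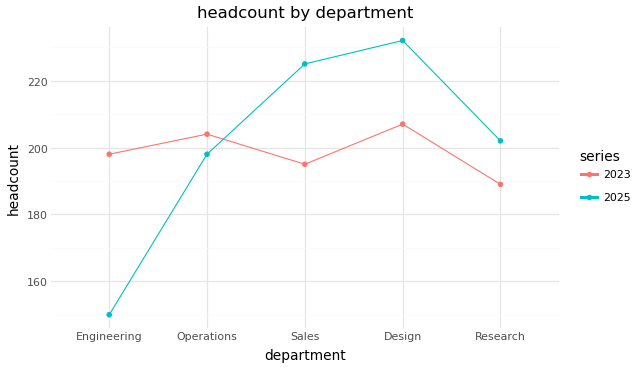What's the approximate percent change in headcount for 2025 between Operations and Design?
Operations ≈ 200, Design ≈ 230; (230 − 200) / 200 ≈ +15%.

≈ +15%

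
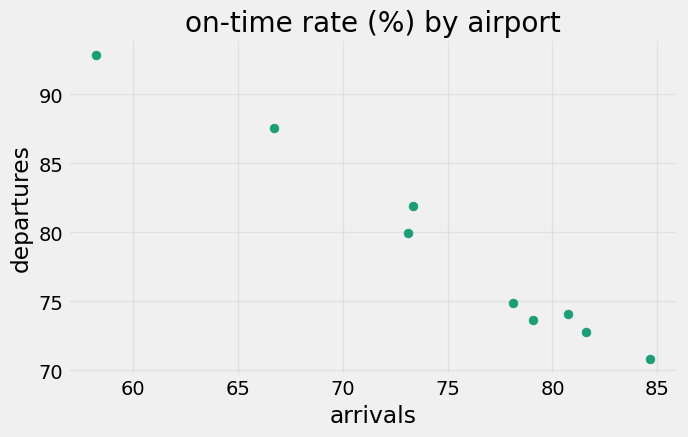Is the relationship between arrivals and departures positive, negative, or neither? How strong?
negative, strong

Points are negatively correlated; strong (|r| ≈ 1.0).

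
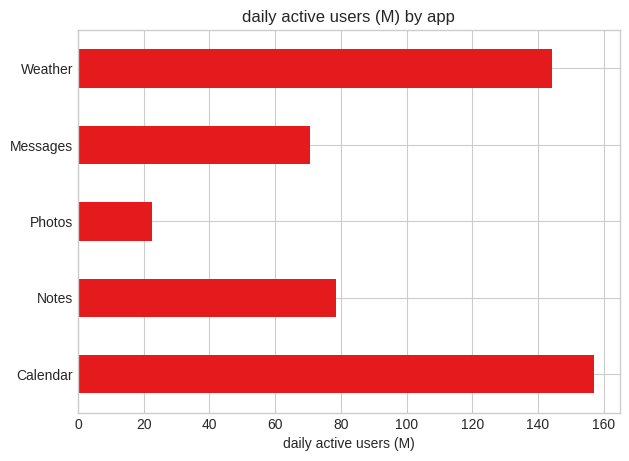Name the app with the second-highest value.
Top 3: Calendar ≈ 160, Weather ≈ 140, Notes ≈ 80.

Weather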